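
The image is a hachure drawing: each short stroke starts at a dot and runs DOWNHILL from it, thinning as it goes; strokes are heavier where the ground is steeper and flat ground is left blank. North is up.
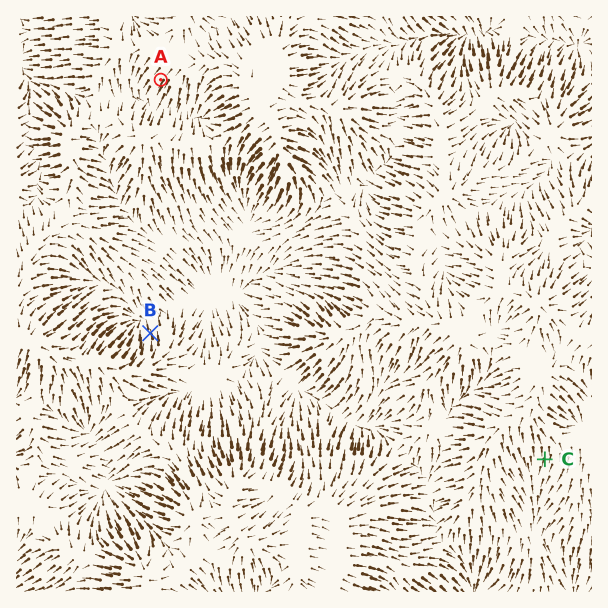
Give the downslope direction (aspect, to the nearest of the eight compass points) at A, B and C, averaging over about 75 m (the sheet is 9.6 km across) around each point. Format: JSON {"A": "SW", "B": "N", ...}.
{"A": "SW", "B": "N", "C": "S"}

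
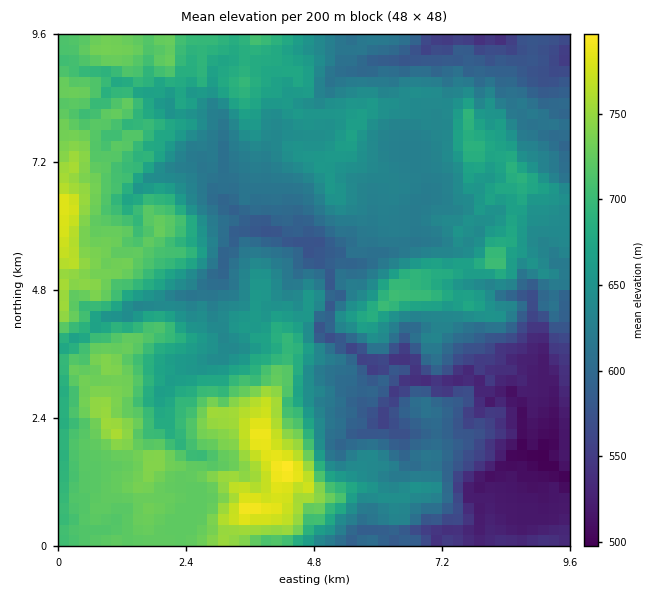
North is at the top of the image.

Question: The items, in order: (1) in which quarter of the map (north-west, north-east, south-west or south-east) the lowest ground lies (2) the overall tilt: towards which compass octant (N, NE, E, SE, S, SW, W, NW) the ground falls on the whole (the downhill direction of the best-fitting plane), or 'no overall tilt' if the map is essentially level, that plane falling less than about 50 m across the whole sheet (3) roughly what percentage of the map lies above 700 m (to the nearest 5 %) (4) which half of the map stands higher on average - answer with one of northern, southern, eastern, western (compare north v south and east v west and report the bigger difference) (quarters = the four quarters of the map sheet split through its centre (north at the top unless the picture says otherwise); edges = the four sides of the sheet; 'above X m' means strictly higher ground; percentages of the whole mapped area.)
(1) Look to the south-east quarter for the lowest ground.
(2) The general tilt is down to the east (the land rises towards the west).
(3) Ground above 700 m makes up about 25 % of the sheet.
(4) The western half stands higher on average than the eastern half.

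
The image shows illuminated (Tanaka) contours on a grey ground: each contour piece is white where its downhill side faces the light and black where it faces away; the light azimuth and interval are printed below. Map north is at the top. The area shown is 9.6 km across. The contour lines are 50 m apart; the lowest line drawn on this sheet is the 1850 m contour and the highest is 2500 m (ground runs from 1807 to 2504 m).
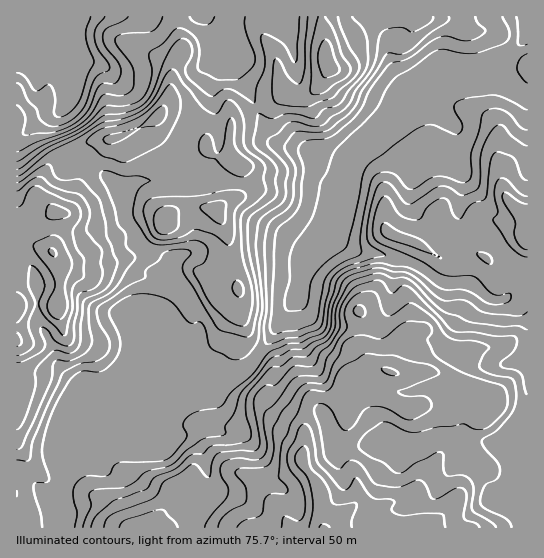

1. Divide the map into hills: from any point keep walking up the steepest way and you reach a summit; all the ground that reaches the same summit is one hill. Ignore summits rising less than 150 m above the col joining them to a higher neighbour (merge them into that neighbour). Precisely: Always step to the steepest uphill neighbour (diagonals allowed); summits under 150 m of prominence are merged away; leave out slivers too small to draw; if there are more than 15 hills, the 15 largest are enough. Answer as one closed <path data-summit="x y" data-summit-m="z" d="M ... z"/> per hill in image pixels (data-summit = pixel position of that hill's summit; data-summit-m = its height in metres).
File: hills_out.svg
<path data-summit="323 527" data-summit-m="2504" d="M527 33l-3 6-39 40-14 5-17-3-16 8-28 26-16 10-12 4-15 13-14 27-4 38-10 19-4 12-30 28-10 33-40 62-13 11-16 4-77 32-20 9-8 8-19 7-5 5-1 5-24 23-5 9-7 21 3 33 465-1z"/><path data-summit="53 253" data-summit-m="2404" d="M203 16l-147 1 15 44 0 32-4 10-6 8-20 8-16 14-9 4 1 391 46-1-3-32 7-21 5-9 24-23 1-5 5-5 19-7 8-8 10-5 107-43 22-27 27-43 10-33 30-28 4-12 10-19 6-41-28 1-20-16-25-6-8-4-43-82-16-14-4-19z"/><path data-summit="327 62" data-summit-m="2279" d="M403 16l-199 1 7 9 4 19 16 14 42 82 9 4 25 6 20 16 14 0 13-2 13-23 7-7 27-14 30-24-24-12-8-8-8-16-3-16 3-6 12-9z"/>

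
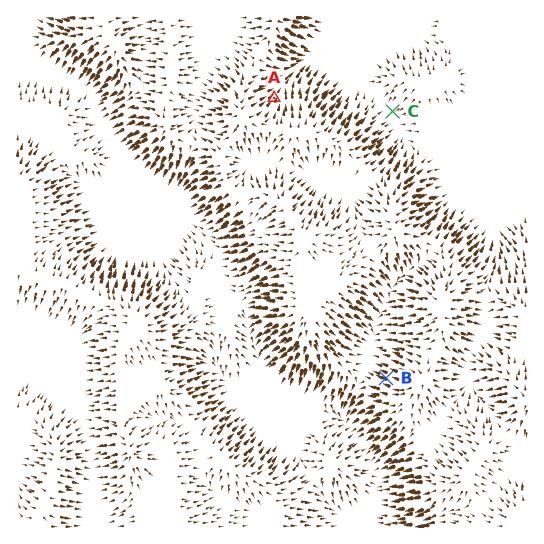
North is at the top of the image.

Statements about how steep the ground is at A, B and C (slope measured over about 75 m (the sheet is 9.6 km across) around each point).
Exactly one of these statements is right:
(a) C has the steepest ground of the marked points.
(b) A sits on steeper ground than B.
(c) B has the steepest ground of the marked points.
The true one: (c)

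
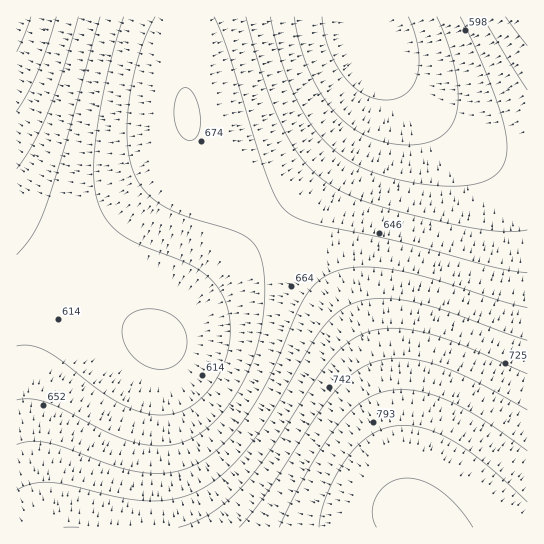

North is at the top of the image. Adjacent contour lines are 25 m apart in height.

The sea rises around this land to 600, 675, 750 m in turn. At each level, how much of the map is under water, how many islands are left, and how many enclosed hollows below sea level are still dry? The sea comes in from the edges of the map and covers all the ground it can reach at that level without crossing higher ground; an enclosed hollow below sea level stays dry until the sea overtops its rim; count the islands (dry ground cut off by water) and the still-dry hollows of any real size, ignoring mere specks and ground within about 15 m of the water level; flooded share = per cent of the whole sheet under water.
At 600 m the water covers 16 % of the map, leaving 0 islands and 0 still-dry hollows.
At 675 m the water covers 69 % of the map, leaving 0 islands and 0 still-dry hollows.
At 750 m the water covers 86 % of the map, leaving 0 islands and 0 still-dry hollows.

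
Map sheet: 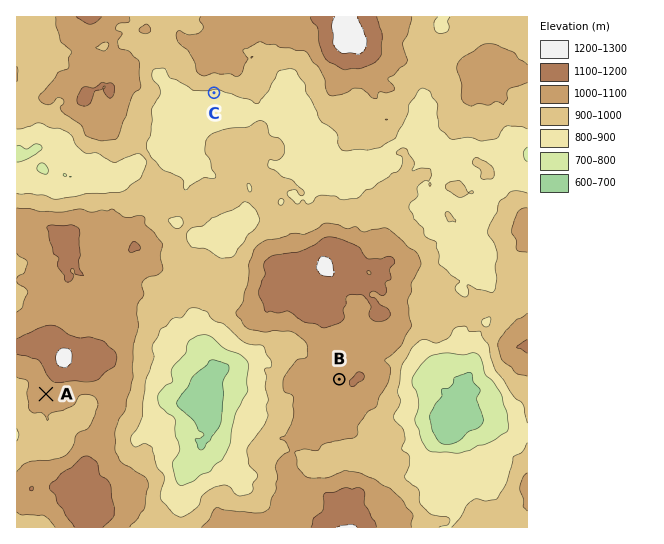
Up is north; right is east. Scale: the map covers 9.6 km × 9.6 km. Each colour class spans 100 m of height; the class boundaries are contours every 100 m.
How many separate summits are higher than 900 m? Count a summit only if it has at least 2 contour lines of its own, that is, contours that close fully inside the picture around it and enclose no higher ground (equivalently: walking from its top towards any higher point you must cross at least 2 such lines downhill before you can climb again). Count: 1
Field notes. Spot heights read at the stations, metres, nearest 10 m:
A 1050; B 1070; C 880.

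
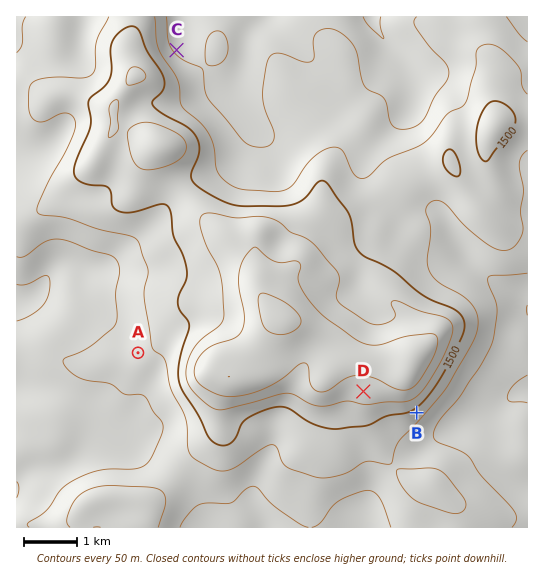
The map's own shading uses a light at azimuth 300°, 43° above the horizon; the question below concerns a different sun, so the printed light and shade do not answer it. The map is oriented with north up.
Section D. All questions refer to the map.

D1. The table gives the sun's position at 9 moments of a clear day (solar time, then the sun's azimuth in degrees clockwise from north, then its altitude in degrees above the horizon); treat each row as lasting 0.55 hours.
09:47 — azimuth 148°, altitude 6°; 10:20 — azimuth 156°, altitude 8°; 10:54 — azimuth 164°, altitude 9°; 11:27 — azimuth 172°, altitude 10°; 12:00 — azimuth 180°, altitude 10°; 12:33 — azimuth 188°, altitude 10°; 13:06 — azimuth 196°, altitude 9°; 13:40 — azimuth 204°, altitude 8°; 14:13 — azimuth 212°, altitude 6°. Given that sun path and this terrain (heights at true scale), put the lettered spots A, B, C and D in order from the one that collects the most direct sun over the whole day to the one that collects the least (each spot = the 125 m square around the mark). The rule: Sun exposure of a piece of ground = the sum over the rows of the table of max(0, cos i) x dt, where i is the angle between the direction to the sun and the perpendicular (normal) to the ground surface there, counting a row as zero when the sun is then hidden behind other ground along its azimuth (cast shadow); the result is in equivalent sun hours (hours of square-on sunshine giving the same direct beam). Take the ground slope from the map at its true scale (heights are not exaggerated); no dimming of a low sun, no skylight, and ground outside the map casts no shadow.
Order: B > D > A > C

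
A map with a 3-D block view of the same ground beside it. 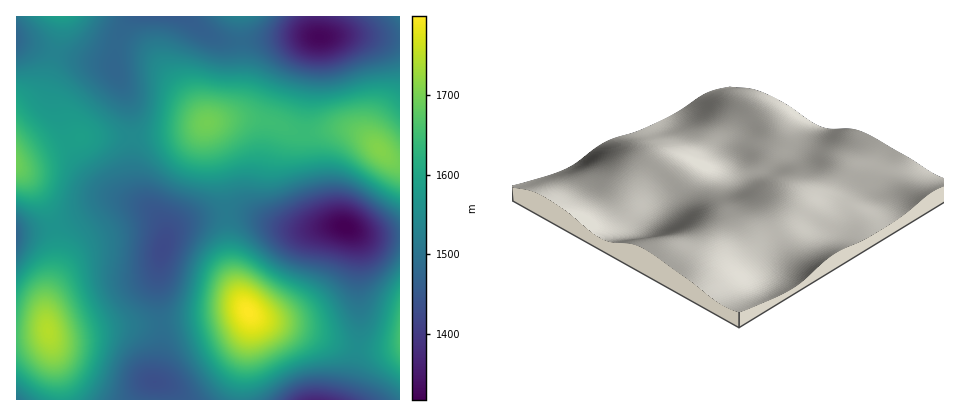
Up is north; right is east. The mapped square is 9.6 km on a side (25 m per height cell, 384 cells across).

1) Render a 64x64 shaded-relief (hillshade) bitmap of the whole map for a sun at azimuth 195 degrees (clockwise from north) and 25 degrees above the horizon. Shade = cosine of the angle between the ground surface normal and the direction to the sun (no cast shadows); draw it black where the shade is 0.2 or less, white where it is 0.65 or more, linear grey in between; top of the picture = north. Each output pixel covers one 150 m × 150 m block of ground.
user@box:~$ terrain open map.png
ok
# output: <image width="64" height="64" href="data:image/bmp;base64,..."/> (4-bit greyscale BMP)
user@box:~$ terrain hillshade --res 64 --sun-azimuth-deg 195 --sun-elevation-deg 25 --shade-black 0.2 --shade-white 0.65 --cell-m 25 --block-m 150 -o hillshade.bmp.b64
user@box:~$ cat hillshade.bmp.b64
<image width="64" height="64" href="data:image/bmp;base64,Qk12CAAAAAAAAHYAAAAoAAAAQAAAAEAAAAABAAQAAAAAAAAIAAATCwAAEwsAABAAAAAAAAAAAAAAABEREQAiIiIAMzMzAERERABVVVUAZmZmAHd3dwCIiIgAmZmZAKqqqgC7u7sAzMzMAN3d3QDu7u4A////AMzMzMu6qZiId3ZlVWZniJqru7u7u7u7vMzM3czMy7u8zMzMy7qZmIh3dmZmZ3iJqru8zMu7u7vMzN3d3MzMvMzMzMzLqpmYiHd3d3d3iJmru8zMzMy8zM3d3d3MzMzMzMzMzLuqmYiId3d4iIiZqru8zMzMzMzM3d3d3MzLvMzMzMzLuqmYiIiIiIiZmZqqu8zMzMzMzMzd3d3My7u7vMzMu7uqmYiIiIiImZmaqqu7zMzMzMzMzM3dzMu7qqq7u7u7qqmYiIiIiImZmZqqq7vMzMzMu7zMzMzLu6qZmqq7qqqqmYh3d3iImZmZmZqru7zMzLu7u7u7u7qqmZiZmaqqqqmYd3d3d4iZmZmZmqq7u7u7u7u7u7qqqZiIiIiJmZmZmYd2ZmZ3iImZmJmZqqu7u7u7u7qqqZmYiHd3d4iJmZmId2ZmZmd4iIiIiZmqq7u7u6qqqpmZiId3ZmZ3eIiIiId2ZVVWZnd4iIiImaqqq7uqqqmZiIh3d2ZmZmd3iIiId2VVVVVWZnd3d4iJmqqqqqqpmIh3d2ZmZVVmZ3d4iHd2VVVVVVVmZmZ3eIiZmqqqqZiHdmZmZmVVVWZnd3h3d2ZVRERVVVZmZmZ3eImZmZmYh2ZVVVVVVVVVZmd3d3d2ZVRERFVVVVVWZmd3iImZmId2VEQzRERERFVWZ3d3dmZVREREVVVVVVVWZnd4iIiIdlRDMiIzM0RERVZmd3dmZVVERFVVVWZmZVZmZ3eIh3dlQyIREiIjMzRFVWZmZmVVVERFVVVmZmZmZmZ3d3d3ZlQyERERESIjNERVVVZmVVVERFVVVmZnZmZmZ3d3d3ZlQyEAAAAREiIzREVVVVVVVEREVVZmZ3d3ZmZnd3d3ZlQyEAAAAAERIjM0RERVVVVEREVVVmZ3d3d2Znd3d3ZlQyEQAAAAABEiIzNERERVVVVEVVVmZ3d3d3d3d3d3ZlQzIQAAAAABESIjMzRERVVVVVVVVWZnd3d3d3d3d3ZlVDIRAAAAEREiIiIzNERVVWZlVVVVZmd3d3d3d3d3dmVEMhEQAREiIiIiIzM0RVZmdmZmZWZmZ3d3d3d3d3d2ZUQzIhESIjMzMzMzM0VWZ3eHd3ZmZmZmd3d3d3iIh3dmVEMyIjM0RFVEREREVmd4iJiId3ZmZmZnd3d3eIiId3ZlVERERFVmZmVVVVZniJmZqZiId3ZmZmZmZ3d4iIiId2ZlVVVWZ3d3d2Zmd4maqqq7qZh3d2ZmZmZmd3iImYiId3ZmZneIiIiIiIiJqrvMy8u6mId3ZmZmZmZ3eImZmZiId3d3iJmZmZmZmqu8zd3d3LqZh3dmZmZmZ3eImZqpmZiIeIiZqqqqqqq7vN3e7u3dy6mId3ZmZnd3eImaqqqqmYiImaqru7u7u8zd7u//7ty6mYh3d3d3d4iJmqq7u6qpmZmaq7u7u8zMzd7v///u3LqYiHd3d3iIiZmqu7u7u6qpmaq7u7vMzM3d7v///+7LqYiIiIiIiIiZmqu7vMy7uqqqqru7u8zM3d7v///+3aqYh3eIiIiJmZmaq7vMzMu7qqqqu7u7zMzd3u///u3MmId3d4iJmZmZmZqru8zMy7u6qqqqqru8zM3e7u7u3LqHdmZ3iImZmZmZmqu7vMy7u7qqqqqqq7vMzN3e7tzLqXZmZmeImZmZmZmaqru7u7u6qqqqqqqqu7vMzd3cy6mIZlVWZ3iJmZmZmZmqq7u7u6qqqqqZmqqqq7u8zMu6mHdVVVZneIiZmZmZmZqqqqqqqqqpmZmZmZqqqru7qpmHZlVVVmd4iIiIiIiJmaqqqqqpmZmZmZmZmZmaqqqZh3ZlVVVWZ3eHd3d3iIiJmZmZmZmZmZmZmZiIiJmZmYh2ZVVEVVZnd3d3d3d3eIiZmZmZmYiIiZmYiIeIiIiIh2ZVVERVZnd3dmZmZmZ3iIiIiIiIiIiIiIh3d3d3d3d2ZVVERVVmd3dmZVVVZmd4iIiHd3d3d3d3d3ZmZmZmZmZVVERVVmZ3dmZVVVVWZ3iId3d2ZmZnd3dmZlVVVVVVVVVURVVmZ3d2ZVVVVVZ3eId3ZmVVVWZmZlVVVVRERERERERVVmZ3d2ZlVVVVZneId3ZlVURFVVVVVERERDMzM0RERFVWZnd2ZlVVVVZneIh3ZlVERERERERDMzMzMiIzM0REVVZmd2ZlVVVVZneIiHdmVEMzM0REQzMyIiIiIiIzM0RFVWZmZlVVVVZneIiId2VUQzMzMzMzMiIRERESIiMzM0RVZmZmVVVWZneIiIh2ZUQzMzMzMzIiIRERERIiIiMzREVWZmZmZmZ3eIiIh3ZVRDMzMzMzMiIREQEREiIiIjM0RVZmZmZmd3eIiIh3ZlVDMzMzMzMzIiEREREiIiIjM0RVZmZ3d3d3d4iIh3ZlVEMzM0RERDMyIhERIiIjMzM0RWZnd3d4iIiIiIh3dlVUQzNERVVUREMzIiIzMzM0REVVZ3d4iIiIiIiIh3dmVURERFVmZmVVREQ0RERERFVVVmZ4iIiJmYiIh3d3dmVVRERVZnd3dmZVVVVVZmZmZmZ3d4iZmZmZmIiHd3dmVVVVVWZ4iIiId2ZmZnd4iIiIiIiImZqqqpmZiIh3dmVVVVVWd4mZmZmIh3d4iZmZmZmZmZmqqruqqZmIiHd2ZVVVVmeImqqqqpmYiJmaqru7qqqqqqu7u7qqmYiId3ZVVVVWd4mqq7qqqZmZmqq7u7u7qqqq"/>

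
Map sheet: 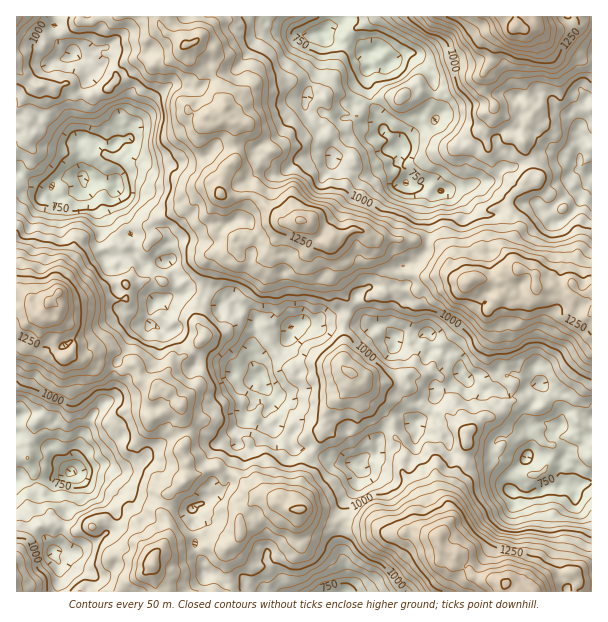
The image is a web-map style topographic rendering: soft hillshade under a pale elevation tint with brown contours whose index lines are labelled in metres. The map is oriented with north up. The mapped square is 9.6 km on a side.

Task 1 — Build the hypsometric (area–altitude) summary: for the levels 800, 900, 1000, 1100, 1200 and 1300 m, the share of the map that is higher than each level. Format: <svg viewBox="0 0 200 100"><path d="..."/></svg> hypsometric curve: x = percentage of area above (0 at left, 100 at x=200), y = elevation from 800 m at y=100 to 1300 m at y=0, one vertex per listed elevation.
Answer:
<svg viewBox="0 0 200 100"><path d="M182 100l-33-20-49-20-41-20-32-20-18-20"/></svg>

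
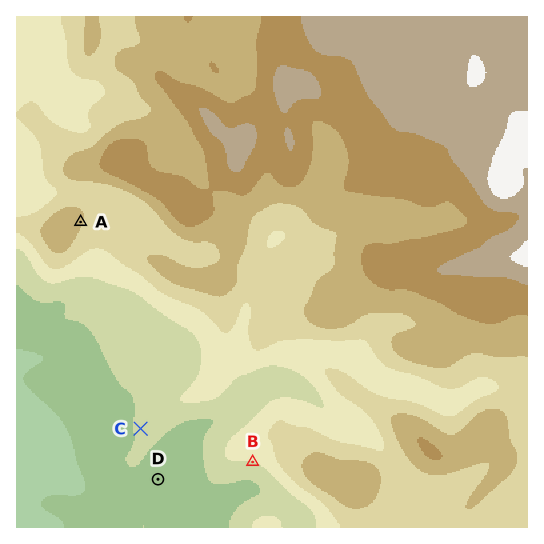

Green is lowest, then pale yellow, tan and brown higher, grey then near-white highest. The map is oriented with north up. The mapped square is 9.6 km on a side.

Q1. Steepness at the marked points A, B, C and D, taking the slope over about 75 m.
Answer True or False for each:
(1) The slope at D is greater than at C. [False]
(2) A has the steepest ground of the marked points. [False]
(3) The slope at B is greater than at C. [True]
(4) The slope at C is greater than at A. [False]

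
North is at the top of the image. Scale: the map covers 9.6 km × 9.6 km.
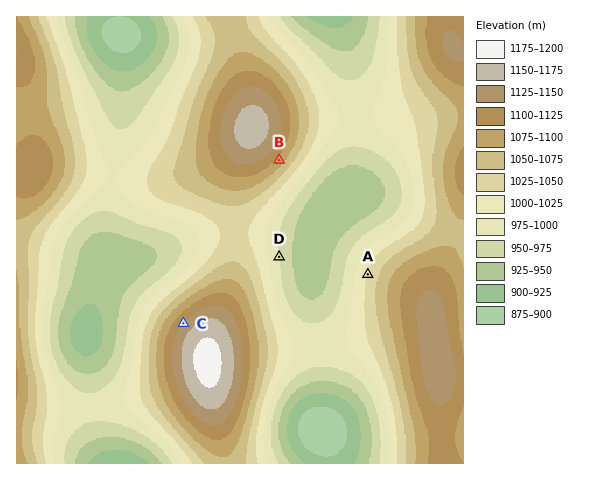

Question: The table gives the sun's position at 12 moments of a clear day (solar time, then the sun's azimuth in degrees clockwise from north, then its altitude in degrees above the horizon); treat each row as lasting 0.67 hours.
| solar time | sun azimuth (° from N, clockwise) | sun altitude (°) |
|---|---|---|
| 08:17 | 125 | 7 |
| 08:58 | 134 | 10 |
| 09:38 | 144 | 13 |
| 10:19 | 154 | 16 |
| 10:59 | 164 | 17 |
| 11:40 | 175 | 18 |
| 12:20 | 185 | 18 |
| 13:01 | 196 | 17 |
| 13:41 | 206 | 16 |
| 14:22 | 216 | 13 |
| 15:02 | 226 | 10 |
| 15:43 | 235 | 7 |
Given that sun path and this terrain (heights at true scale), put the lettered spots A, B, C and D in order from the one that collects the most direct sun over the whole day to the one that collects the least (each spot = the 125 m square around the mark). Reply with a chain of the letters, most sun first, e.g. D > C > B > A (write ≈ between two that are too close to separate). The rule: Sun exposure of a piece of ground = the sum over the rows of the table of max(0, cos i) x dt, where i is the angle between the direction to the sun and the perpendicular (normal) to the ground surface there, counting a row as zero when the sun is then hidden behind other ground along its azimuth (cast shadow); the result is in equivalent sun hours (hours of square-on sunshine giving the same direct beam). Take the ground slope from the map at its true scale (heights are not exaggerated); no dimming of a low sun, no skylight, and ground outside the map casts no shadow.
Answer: B > D ≈ A > C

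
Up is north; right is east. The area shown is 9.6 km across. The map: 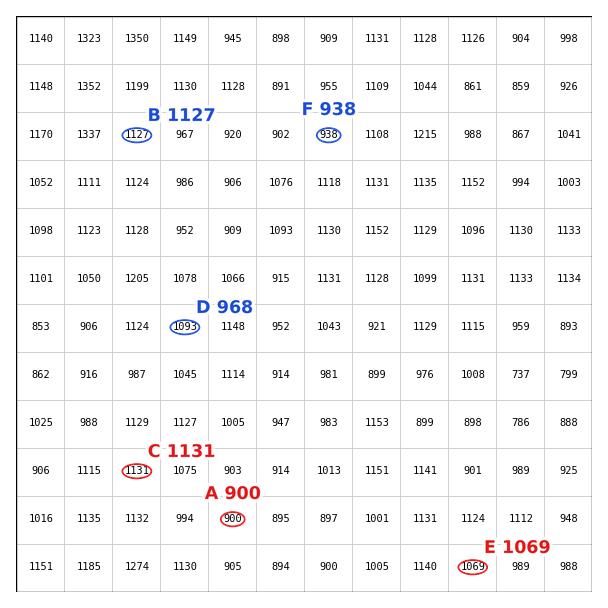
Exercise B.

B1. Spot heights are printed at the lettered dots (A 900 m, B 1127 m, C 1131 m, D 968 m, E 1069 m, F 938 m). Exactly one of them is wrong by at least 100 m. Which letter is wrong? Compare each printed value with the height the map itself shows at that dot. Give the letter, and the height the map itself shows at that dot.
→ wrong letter D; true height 1093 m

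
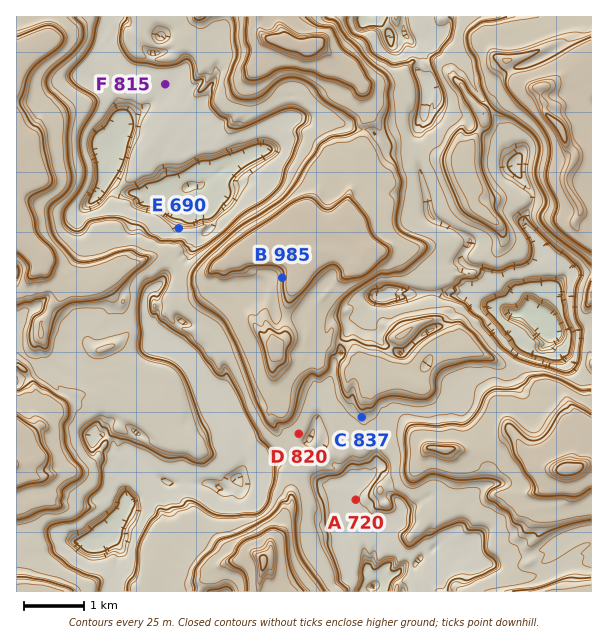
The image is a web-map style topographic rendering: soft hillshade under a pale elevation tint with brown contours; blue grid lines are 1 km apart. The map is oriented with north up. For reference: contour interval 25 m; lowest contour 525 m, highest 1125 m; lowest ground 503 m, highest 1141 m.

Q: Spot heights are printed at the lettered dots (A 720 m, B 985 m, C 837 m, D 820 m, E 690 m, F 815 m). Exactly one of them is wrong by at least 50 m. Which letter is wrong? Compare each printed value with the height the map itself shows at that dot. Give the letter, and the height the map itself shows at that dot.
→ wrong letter F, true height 715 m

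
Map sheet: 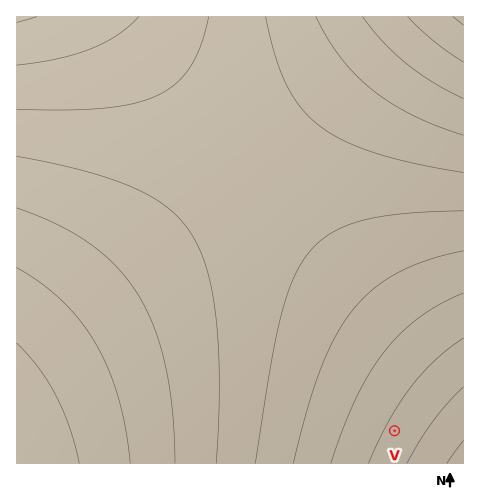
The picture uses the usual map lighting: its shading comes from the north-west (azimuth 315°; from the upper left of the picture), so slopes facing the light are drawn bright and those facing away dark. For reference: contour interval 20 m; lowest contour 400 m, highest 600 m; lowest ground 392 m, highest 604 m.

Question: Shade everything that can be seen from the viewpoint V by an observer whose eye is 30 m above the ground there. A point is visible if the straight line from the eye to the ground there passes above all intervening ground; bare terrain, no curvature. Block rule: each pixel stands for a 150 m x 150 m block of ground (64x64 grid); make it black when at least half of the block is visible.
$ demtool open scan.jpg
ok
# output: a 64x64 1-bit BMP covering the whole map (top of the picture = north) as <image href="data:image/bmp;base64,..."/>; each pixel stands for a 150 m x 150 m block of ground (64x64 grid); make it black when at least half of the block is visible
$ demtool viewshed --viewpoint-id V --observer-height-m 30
<image width="64" height="64" href="data:image/bmp;base64,Qk0+AgAAAAAAAD4AAAAoAAAAQAAAAEAAAAABAAEAAAAAAAACAAATCwAAEwsAAAIAAAAAAAAA////AAAAAAAAf////////wB/////////AD////////8AP////////wAf////////AB////////8AD////////wAH////////AAP///////8AA////////wAB////////AAD///////8AAD///////wAAH///////AAAP//////8AAAP//////wAAAP//////AAAAf/////8AAAAf/////wAAAAf/////AAAAAf////8AAAAA/////wAAAAA/////AAAAAB////8AAAAAD////wAAAAAH////AAAAAAP///8AAAAAAf///wAAAAAB////AAAAAAD///8AAAAAAH///wAAAAAAf///AAAAAAA///8AAAAAAD///wAAAAAAP///AAAAAAAf//8AAAAAAB///wAAAAAAH///AAAAAAAf//8AAAAAAA///wAAAAAAD///AAAAAAAP//8AAAAAAA///wAAAAAAD///AAAAAAAH//8AAAAAAAf//wAAAAAAB///AAAAAAAH//8AAAAAAAf//wAAAAAAB///AAAAAAAH//8AAAAAAAf//wAAAAAAA///AAAAAAAD//8AAAAAAAP//wAAAAAAA///AAAAAAAD//8AAAAAAAP//wAAAAAAA///AAAAAAAD//8AAAAAAAP//wAAAAAAA///AAAAAAAD//8AAAAAAAH//w=="/>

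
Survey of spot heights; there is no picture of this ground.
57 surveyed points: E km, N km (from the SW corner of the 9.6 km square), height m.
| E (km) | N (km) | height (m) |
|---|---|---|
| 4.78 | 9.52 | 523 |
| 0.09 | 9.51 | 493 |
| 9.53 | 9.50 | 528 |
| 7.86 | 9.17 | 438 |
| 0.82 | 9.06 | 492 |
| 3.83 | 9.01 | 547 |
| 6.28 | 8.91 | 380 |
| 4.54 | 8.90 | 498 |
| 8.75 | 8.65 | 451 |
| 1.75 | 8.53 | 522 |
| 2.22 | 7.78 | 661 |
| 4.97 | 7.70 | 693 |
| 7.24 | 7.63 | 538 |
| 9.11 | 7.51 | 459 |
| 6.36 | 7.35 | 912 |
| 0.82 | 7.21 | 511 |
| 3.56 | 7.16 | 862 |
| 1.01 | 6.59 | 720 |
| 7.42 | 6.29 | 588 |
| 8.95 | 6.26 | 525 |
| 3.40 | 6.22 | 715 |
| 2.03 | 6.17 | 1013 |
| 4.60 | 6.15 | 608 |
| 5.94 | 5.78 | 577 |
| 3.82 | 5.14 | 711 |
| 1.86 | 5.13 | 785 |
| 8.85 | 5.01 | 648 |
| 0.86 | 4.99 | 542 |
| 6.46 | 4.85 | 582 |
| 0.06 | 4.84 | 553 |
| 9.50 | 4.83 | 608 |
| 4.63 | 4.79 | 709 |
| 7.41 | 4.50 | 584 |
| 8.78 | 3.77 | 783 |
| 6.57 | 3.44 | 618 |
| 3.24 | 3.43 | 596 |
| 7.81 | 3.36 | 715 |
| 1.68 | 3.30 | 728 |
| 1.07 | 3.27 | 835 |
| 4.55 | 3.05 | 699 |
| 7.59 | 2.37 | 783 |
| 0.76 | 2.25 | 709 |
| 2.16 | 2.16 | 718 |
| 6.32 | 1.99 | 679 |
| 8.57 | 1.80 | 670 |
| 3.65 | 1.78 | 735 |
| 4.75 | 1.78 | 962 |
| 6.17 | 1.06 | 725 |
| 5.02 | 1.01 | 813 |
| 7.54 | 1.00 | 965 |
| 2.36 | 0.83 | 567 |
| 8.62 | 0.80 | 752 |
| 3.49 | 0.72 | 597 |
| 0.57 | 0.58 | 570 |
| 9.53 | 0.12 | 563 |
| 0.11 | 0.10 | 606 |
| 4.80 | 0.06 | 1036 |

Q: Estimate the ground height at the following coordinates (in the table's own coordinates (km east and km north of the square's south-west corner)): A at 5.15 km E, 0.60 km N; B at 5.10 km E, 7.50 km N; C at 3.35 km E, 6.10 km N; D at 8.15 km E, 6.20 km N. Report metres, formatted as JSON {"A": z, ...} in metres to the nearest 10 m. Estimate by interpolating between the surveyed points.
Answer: {"A": 800, "B": 660, "C": 740, "D": 610}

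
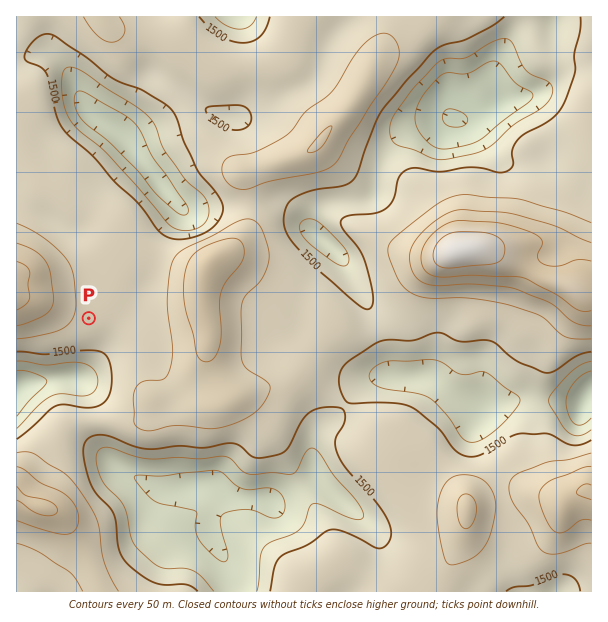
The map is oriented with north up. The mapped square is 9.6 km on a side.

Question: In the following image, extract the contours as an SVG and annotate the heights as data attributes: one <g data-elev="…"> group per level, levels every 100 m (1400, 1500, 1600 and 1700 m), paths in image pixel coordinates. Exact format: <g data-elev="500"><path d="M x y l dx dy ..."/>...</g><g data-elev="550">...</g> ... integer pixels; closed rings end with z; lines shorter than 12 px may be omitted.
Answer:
<g data-elev="1400"><path d="M222 562l-12-9-12-14-3-11 1-16-34-8-7-3-7-6-10-12-3-4 0-3 27 0 54-6 6 3 12 11 8 4 9 2 18-2 10 4 5 7 1 8-3 8-4 3-8 0-15-7-7-2-17 2-9 4-2 4 1 6 7 30-1 5z"/><path d="M591 418l-9 7-7-1-6-8-3-14 2-9 6-10 8-8 9-4"/><path d="M17 371l7 0 9 2 9 4 5 4-2 5-16 15-12 15"/><path d="M182 215l-6-3-18-16-20-25-27-27-29-24-5-7-2-8-1-7 3-6 4-1 6 3 38 21 11 10 5 8 12 25 34 48 1 7z"/><path d="M441 149l-9-3-9-9-7-11-1-9 2-10 5-11 13-15 8-7 6-1 18 1 21-12 7-1 6 4 15 19 16 9 0 5-3 4-25 18-24 20-15 6z"/></g><g data-elev="1500"><path d="M198 591l-6-4-6-2-22 0-11-3-16-10-13-12-5-12-3-26-3-9-18-21-7-15-5-25 1-8 3-4 6-4 11-1 31 12 15 2 29-3 25 2 29-5 7 3 12 11 11 1 16-4 7-4 16-29 9-9 13-5 17 1 3 3 1 8-2 6-8 15 2 13 9 15 26 29 12 16 7 15-1 11-5 7-7 2-35-17-8-2-8 2-19 14-23 9-6 4-5 9-4 24"/><path d="M506 591l7-4 18-2 21-9 11-2 6 1 6 4 3 5 2 7"/><path d="M591 440l-9 4-9 1-7-2-18-9-29 0-12 4-25 16-8 3-7-1-12-6-17-22-25-20-8-3-10-2-47 0-6-8-3-14 1-9 5-8 32-21 12-3 24 0 22-7 8 0 10 6 8 3 22-2 8 1 6 3 21 18 28 11 9-2 23-16 13-3"/><path d="M17 352l28 2 36-4 18 1 6 3 3 5 3 9 1 10-3 17-7 9-6 3-7 1-24-4-9 2-39 33"/><path d="M173 239l-8-3-6-5-22-29-22-20-22-26-23-19-8-9-6-14-9-40-6-7-14-5-2-3 0-5 3-6 10-11 9-3 7 2 33 22 24 19 33 14 21 13 9 9 4 9 6 19 12 27 22 27 4 8 1 6-4 12-11 10-19 7z"/><path d="M230 129l-8-3-9-6-7-7 0-5 6-2 24-1 6 1 5 2 4 8-2 9-7 4z"/><path d="M270 17l-4 12-6 7-8 5-9 2-12-2-12-5-9-7-11-12"/><path d="M580 17l0 15-6 22 1 18-11 30-5 9-7 7-27 16-7 6-6 10 1 14-3 5-4 3-6 1-26-6-34 5-23-4-7 1-6 3-5 5-5 21-8 11-11 4-25 2-8 4-1 5 1 4 15 18 5 9 8 24 3 15 0 9-4 6-6-1-45-38-27-29-5-8-2-9 0-9 3-9 6-8 13-6 12-3 23-3 10-4 7-9 8-27 14-33 26-32 23-26 12-9 23-6 21-10 19-13"/></g><g data-elev="1600"><path d="M464 528l4 0 3-3 4-7 2-8-3-10-3-4-4-2-7 3-3 9 2 15z"/><path d="M17 521l30 10 18 3 6-1 4-3 4-11-4-13-9-11-7-4-18-8-17-13-7-3"/><path d="M591 466l-9 2-31 12-9 8-3 9 2 9 5 13 5 9 4 4 5 1 4-1 17-12 10 0"/><path d="M205 362l8-3 7-14 1-13-2-30 3-12 5-9 13-17 4-7-1-12-3-4-4-2-15 1-21 9-10 9-4 12-3 20 2 19 8 24 4 21 3 5z"/><path d="M17 326l11-3 17-8 7-7 2-9-4-27-4-11-11-10-18-8"/><path d="M591 243l-36-17-39-11-15-3-40-2-15 4-20 14-12 15-5 14 2 9 2 7 5 6 7 4 13 3 38-2 37 4 38 15 24 20 7 2 9 1"/><path d="M307 152l7 0 7-5 8-11 3-10-5 2-6 5-12 14z"/></g><g data-elev="1700"><path d="M442 267l11 1 44-5 6-6 1-12-6-8-10-4-26-1-12 1-10 7-6 11 0 10 3 4z"/></g>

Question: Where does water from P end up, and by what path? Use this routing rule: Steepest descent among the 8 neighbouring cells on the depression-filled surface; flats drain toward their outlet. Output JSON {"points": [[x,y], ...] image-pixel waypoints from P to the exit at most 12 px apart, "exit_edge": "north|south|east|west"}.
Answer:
{"points": [[89, 318], [101, 330], [101, 342], [98, 354], [86, 366], [74, 375], [62, 377], [50, 380], [38, 381], [26, 384], [17, 390]], "exit_edge": "west"}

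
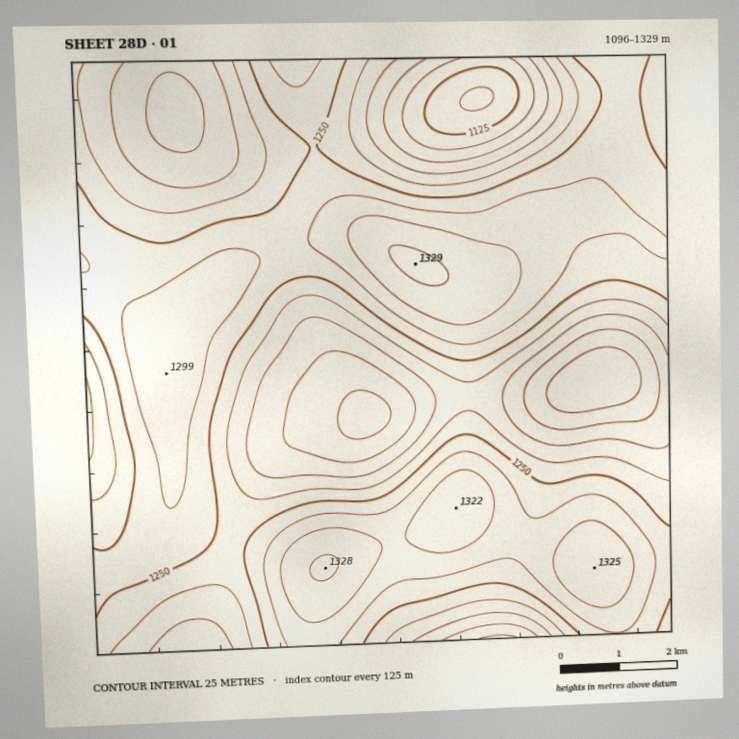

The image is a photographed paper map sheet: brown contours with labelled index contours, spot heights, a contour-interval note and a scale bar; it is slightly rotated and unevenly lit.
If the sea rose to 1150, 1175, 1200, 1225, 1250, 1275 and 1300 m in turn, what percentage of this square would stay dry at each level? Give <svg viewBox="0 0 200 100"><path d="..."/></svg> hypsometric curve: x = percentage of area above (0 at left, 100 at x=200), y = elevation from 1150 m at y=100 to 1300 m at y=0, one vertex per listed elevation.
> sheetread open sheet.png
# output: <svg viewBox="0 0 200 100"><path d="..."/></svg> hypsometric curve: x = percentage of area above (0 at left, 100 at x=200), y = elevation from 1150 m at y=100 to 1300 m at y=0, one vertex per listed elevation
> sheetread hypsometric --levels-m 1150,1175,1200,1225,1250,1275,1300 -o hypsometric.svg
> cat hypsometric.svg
<svg viewBox="0 0 200 100"><path d="M191 100l-14-17-21-16-25-17-33-17-46-16-34-17"/></svg>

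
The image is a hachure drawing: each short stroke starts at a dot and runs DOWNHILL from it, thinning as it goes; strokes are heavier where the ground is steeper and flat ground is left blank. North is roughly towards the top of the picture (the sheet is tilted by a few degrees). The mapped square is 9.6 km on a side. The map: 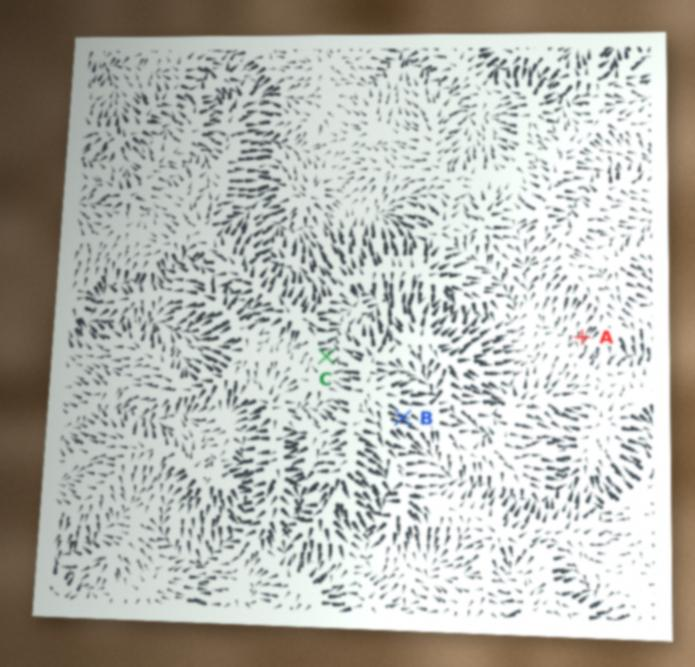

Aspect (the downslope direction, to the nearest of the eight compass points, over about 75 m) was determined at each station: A S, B E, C NE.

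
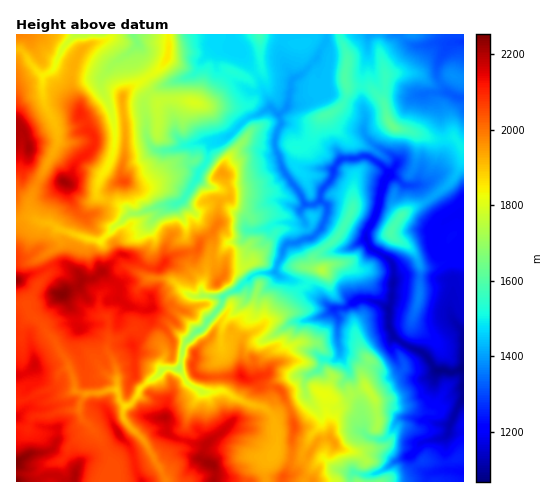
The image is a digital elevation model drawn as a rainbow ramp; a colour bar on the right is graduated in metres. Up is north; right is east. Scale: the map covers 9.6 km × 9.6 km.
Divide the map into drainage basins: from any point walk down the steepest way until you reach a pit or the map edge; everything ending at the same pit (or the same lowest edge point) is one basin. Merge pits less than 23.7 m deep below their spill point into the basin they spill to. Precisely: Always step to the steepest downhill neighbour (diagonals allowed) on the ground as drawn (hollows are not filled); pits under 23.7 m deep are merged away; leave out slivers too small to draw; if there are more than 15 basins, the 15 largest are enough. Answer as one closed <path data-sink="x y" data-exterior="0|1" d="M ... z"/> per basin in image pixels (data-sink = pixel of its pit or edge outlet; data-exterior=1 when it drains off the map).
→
<path data-sink="463 368" data-exterior="1" d="M339 34l-79 0 0 25 2 11-12 8-21-7-16 23-11 10-16-4-24 0-4 3-15-19-5-1-5 2-11 13 4 45-5 30 3 9-9 2-6 8-4 15-16 9-6 0-6-5-9-15-2-14 12-21 14-12 2-12-7-8-8-21-34-33-2-11-13-26-4-4-10 1 1 447 366 0 27-12 13-9 26 1 15-5 0-309-9-10-22 1-40-12-6-10-3-16-12-12-3-3-22-1-2-13 2-18z"/><path data-sink="133 35" data-exterior="1" d="M168 34l-56 0-2 5-5 2-13 2-9 5-9 15-3 15 1 13 8 16 0 8 6 7 1 7 7 8-2 12-14 12-12 21 2 14 9 15 6 5 6 0 13-6 5-7 5-16 6-5 6 0-3-9 5-30-4-45 7-9 23-14 11-10 6-14z"/><path data-sink="235 46" data-exterior="0" d="M259 34l-90 0 0 17-4 10-8 10-17 11 18 21 4-3 24 0 16 4 11-10 16-23 21 7 12-8z"/><path data-sink="463 42" data-exterior="1" d="M463 34l-123 0 7 20-2 18 1 13 23 1 14 14 3-25 12-3 19 2 14 10 6 0 12-8 14 2z"/><path data-sink="456 96" data-exterior="0" d="M409 72l-23 3-2 27 6 22 6 4 10 2 27 9 22-1 8 9 1-68-15-3-12 8-6 0-10-8z"/><path data-sink="76 35" data-exterior="1" d="M111 34l-85 1 17 29 2 11 35 35-1-7-8-17 3-23 9-15 27-9z"/><path data-sink="463 472" data-exterior="1" d="M463 458l-14 4-26-1-13 9-26 11 79 1z"/><path data-sink="179 368" data-exterior="0" d="M173 357l-4 5 0 14 4 10 22-12-2-11z"/>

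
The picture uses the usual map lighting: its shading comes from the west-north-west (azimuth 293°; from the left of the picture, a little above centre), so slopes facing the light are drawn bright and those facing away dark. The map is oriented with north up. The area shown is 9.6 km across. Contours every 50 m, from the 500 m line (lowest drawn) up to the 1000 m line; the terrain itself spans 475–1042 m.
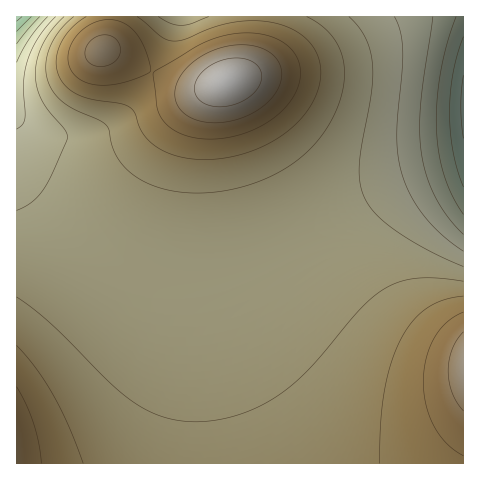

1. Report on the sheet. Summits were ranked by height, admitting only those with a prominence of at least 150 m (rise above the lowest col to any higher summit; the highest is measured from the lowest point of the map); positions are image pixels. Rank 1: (228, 82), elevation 1042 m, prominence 567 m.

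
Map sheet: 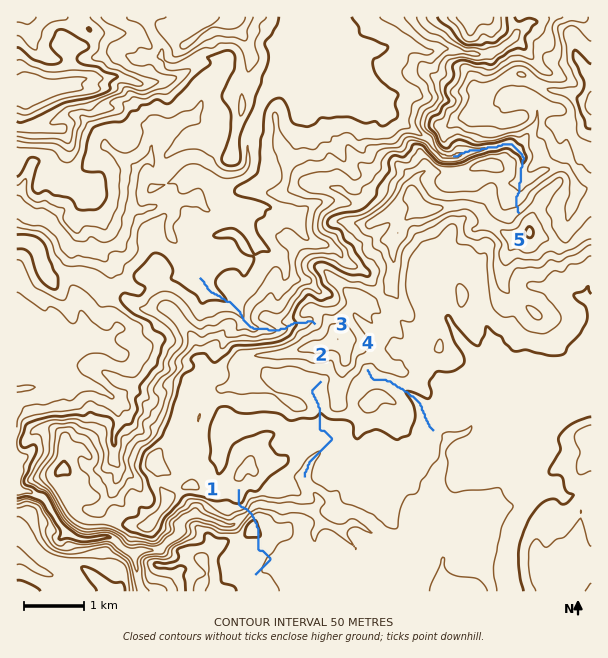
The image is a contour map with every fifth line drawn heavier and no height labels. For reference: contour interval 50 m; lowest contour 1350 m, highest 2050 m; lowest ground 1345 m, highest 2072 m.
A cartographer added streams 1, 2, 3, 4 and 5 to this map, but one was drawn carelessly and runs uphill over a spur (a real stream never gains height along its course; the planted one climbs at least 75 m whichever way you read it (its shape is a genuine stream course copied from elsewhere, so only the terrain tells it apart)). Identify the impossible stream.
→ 1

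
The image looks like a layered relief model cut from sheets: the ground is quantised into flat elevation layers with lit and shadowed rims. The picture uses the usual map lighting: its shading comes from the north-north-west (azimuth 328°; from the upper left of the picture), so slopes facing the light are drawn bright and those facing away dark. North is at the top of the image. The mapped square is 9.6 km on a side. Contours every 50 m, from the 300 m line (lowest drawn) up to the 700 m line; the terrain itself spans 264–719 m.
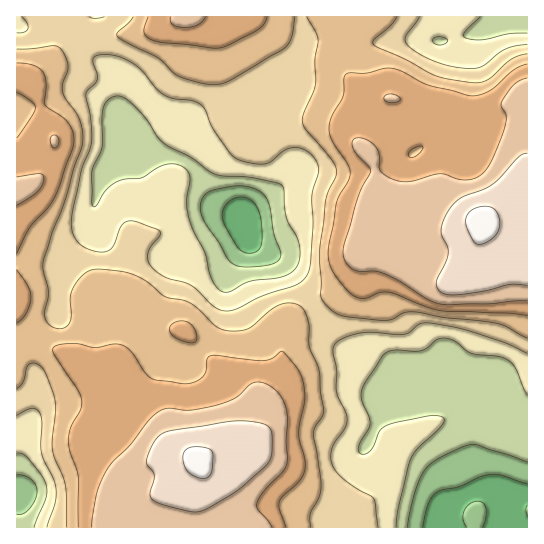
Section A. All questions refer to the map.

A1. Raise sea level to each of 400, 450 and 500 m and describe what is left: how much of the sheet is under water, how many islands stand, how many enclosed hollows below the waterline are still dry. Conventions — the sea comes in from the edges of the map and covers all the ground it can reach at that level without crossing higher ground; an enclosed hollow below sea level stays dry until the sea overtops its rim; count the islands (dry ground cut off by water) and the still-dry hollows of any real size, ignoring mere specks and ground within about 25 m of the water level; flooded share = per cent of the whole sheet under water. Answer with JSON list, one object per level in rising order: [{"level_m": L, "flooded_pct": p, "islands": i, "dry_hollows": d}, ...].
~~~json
[{"level_m": 400, "flooded_pct": 10, "islands": 0, "dry_hollows": 1}, {"level_m": 450, "flooded_pct": 17, "islands": 0, "dry_hollows": 1}, {"level_m": 500, "flooded_pct": 48, "islands": 0, "dry_hollows": 0}]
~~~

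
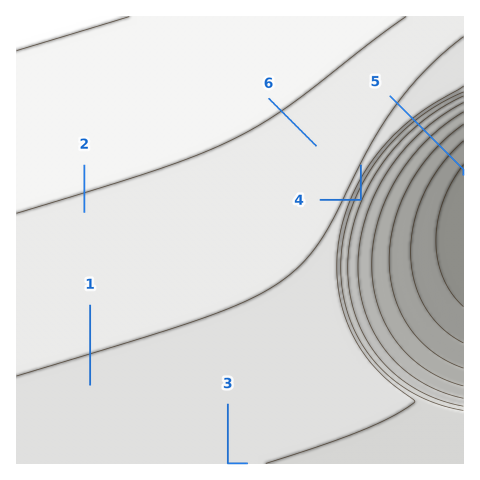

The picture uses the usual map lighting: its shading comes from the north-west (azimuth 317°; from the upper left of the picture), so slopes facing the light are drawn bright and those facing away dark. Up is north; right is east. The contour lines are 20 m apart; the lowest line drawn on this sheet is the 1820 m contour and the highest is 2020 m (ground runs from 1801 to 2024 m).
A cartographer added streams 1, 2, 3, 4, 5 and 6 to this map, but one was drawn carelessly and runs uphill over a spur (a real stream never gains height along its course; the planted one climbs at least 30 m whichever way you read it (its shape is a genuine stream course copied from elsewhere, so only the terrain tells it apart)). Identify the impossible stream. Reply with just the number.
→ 4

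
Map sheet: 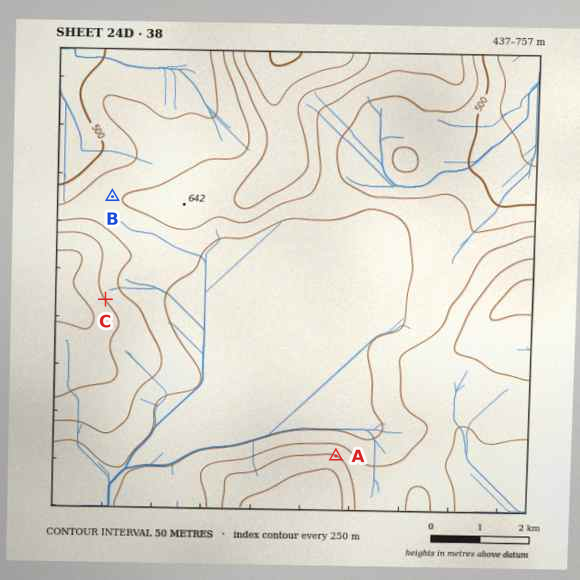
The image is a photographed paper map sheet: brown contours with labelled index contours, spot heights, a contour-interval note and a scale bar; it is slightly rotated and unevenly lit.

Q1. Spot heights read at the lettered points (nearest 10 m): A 650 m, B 590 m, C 650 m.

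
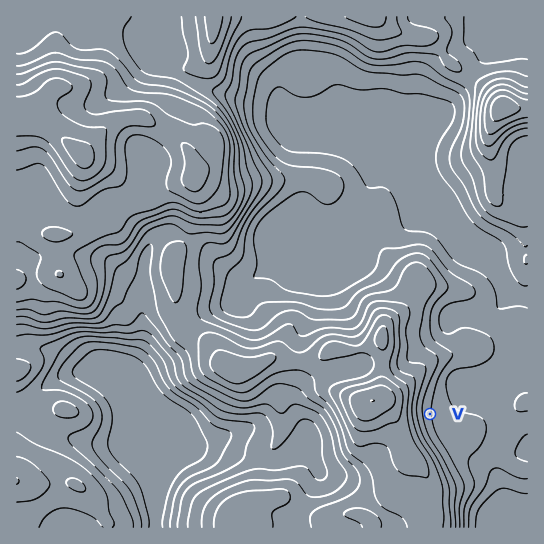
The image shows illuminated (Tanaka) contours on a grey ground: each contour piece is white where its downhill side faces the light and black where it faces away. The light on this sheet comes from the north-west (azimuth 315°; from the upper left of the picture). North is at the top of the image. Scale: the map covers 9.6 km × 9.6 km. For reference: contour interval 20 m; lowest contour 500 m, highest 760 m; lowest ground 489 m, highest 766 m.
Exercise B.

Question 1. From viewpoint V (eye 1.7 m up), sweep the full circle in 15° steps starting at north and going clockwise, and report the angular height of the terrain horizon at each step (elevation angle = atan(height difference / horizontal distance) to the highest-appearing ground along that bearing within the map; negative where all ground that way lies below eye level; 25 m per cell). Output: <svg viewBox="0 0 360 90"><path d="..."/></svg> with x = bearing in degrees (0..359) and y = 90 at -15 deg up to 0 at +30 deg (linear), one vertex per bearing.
<svg viewBox="0 0 360 90"><path d="M0 56l15 2 15 2 15 1 15 1 15 0 15 0 15 0 15 0 15 0 15-1 15-4 15-6 15-3 15-3 15-2 15-2 15-1 15 0 15 0 15 1 15 4 15 4 15 4"/></svg>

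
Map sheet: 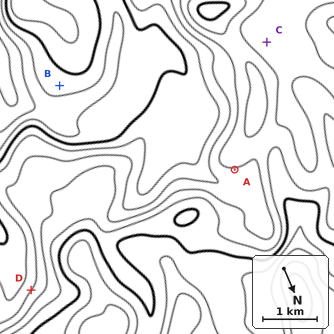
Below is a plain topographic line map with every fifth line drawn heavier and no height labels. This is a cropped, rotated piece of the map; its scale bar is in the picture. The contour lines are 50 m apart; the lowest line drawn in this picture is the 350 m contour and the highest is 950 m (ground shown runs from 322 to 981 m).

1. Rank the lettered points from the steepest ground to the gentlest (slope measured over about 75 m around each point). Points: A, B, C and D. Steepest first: D A B C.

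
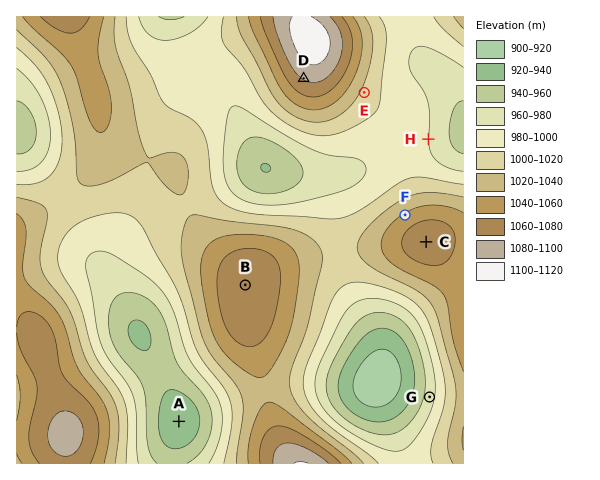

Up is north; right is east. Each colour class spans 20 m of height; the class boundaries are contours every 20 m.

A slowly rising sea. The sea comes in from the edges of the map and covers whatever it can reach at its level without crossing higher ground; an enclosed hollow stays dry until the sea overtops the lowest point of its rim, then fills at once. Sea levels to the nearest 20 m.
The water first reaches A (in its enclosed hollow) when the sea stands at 960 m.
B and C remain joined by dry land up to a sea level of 1020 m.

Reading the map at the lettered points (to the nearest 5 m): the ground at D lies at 1080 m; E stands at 1015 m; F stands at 1045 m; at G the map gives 970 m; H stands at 980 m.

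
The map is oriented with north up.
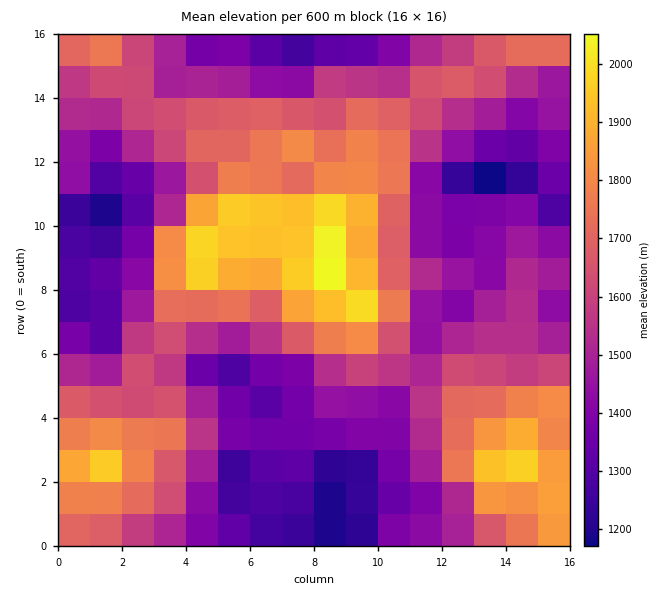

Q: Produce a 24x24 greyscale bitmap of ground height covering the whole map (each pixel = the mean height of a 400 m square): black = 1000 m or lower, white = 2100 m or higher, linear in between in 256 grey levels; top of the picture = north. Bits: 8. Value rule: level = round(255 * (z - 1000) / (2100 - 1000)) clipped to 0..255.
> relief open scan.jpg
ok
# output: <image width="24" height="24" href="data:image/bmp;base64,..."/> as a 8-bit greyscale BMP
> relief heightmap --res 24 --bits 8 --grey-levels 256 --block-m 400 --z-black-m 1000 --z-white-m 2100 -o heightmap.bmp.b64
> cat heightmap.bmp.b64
<image width="24" height="24" href="data:image/bmp;base64,Qk12BgAAAAAAADYEAAAoAAAAGAAAABgAAAABAAgAAAAAAEACAAATCwAAEwsAAAABAAAAAAAAAAAAAAEBAQACAgIAAwMDAAQEBAAFBQUABgYGAAcHBwAICAgACQkJAAoKCgALCwsADAwMAA0NDQAODg4ADw8PABAQEAAREREAEhISABMTEwAUFBQAFRUVABYWFgAXFxcAGBgYABkZGQAaGhoAGxsbABwcHAAdHR0AHh4eAB8fHwAgICAAISEhACIiIgAjIyMAJCQkACUlJQAmJiYAJycnACgoKAApKSkAKioqACsrKwAsLCwALS0tAC4uLgAvLy8AMDAwADExMQAyMjIAMzMzADQ0NAA1NTUANjY2ADc3NwA4ODgAOTk5ADo6OgA7OzsAPDw8AD09PQA+Pj4APz8/AEBAQABBQUEAQkJCAENDQwBEREQARUVFAEZGRgBHR0cASEhIAElJSQBKSkoAS0tLAExMTABNTU0ATk5OAE9PTwBQUFAAUVFRAFJSUgBTU1MAVFRUAFVVVQBWVlYAV1dXAFhYWABZWVkAWlpaAFtbWwBcXFwAXV1dAF5eXgBfX18AYGBgAGFhYQBiYmIAY2NjAGRkZABlZWUAZmZmAGdnZwBoaGgAaWlpAGpqagBra2sAbGxsAG1tbQBubm4Ab29vAHBwcABxcXEAcnJyAHNzcwB0dHQAdXV1AHZ2dgB3d3cAeHh4AHl5eQB6enoAe3t7AHx8fAB9fX0Afn5+AH9/fwCAgIAAgYGBAIKCggCDg4MAhISEAIWFhQCGhoYAh4eHAIiIiACJiYkAioqKAIuLiwCMjIwAjY2NAI6OjgCPj48AkJCQAJGRkQCSkpIAk5OTAJSUlACVlZUAlpaWAJeXlwCYmJgAmZmZAJqamgCbm5sAnJycAJ2dnQCenp4An5+fAKCgoAChoaEAoqKiAKOjowCkpKQApaWlAKampgCnp6cAqKioAKmpqQCqqqoAq6urAKysrACtra0Arq6uAK+vrwCwsLAAsbGxALKysgCzs7MAtLS0ALW1tQC2trYAt7e3ALi4uAC5ubkAurq6ALu7uwC8vLwAvb29AL6+vgC/v78AwMDAAMHBwQDCwsIAw8PDAMTExADFxcUAxsbGAMfHxwDIyMgAycnJAMrKygDLy8sAzMzMAM3NzQDOzs4Az8/PANDQ0ADR0dEA0tLSANPT0wDU1NQA1dXVANbW1gDX19cA2NjYANnZ2QDa2toA29vbANzc3ADd3d0A3t7eAN/f3wDg4OAA4eHhAOLi4gDj4+MA5OTkAOXl5QDm5uYA5+fnAOjo6ADp6ekA6urqAOvr6wDs7OwA7e3tAO7u7gDv7+8A8PDwAPHx8QDy8vIA8/PzAPT09AD19fUA9vb2APf39wD4+PgA+fn5APr6+gD7+/sA/Pz8AP39/QD+/v4A////AJ+hm4iCa1lVSThAMi4tNlZkZHF9o7OryKapno6NhWpUQ0FHPSsvN1VhXWiAs6q0vr2/vLGnjG1LNj9HPiwyOkhZXXCs1cfXy9DQ3ryZlHtINkNMRjMrN09hc6HJ3eXYyb7G5cmspItVQUtTU0JCSltpgqfL1t/DsbelsaixrodvXVlRVlxnYFdpgJq5vs/Dt6qYmJKQoH9wWExPXG1kXVllj6OurLjNvIqDh5eNhmREOj5KVGJxenZrgJimlJSho3tibI2VflVGSl1cYIOPko1xfI+Lh4KKiGRNTH2fh3lqZ3eGkqOtrJxyaXp/foJ7ekZMRWafnI+Ri4imwcfi3bJ0XmRwen5rX0FESFiXsqnAr6C31Nfq38GNZVxhd4B0YUNMTFCTyN7ax8nI5vP0zKyKfHJlY3l+cUVNRVCZzuPk0N3M5u/jxKZ/a19RX29qYz0/NUKFx+Dj19/K4fXow6l7Wl1fZWtwXjQxIj1Zi9DZ5+DN4/DsxKmAXWJibHNjQVBMOUtbb6LBzNDCv77VzLCRTUA1MzMyQm9XQkdkcYyhsa6cpbizrrKXVT0wKDlMWm9UVW17k6Ohn6u2wKWrrbWSdGRTSkdSXm9fdomJmaSpqq6sqaC0xbeXhHNsYFdeXX9+e4+QkpeVmaGWmJiQoJyZkYJ+c2RibnyUh5OGc3l1d3FpeZCJhYCWnJ+ZiXVtaIaenI58amxlZlE2PFt5ZFx4j5SWopSOeau0s5GHbVBKXUxFSEdLP1hreIGJnqq3tA=="/>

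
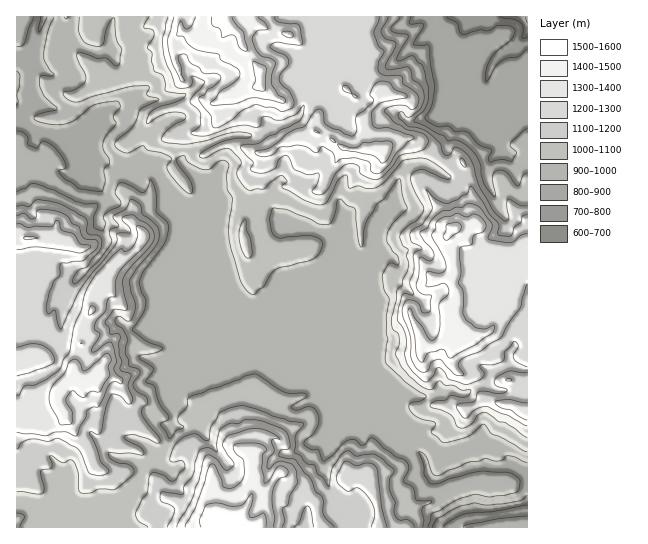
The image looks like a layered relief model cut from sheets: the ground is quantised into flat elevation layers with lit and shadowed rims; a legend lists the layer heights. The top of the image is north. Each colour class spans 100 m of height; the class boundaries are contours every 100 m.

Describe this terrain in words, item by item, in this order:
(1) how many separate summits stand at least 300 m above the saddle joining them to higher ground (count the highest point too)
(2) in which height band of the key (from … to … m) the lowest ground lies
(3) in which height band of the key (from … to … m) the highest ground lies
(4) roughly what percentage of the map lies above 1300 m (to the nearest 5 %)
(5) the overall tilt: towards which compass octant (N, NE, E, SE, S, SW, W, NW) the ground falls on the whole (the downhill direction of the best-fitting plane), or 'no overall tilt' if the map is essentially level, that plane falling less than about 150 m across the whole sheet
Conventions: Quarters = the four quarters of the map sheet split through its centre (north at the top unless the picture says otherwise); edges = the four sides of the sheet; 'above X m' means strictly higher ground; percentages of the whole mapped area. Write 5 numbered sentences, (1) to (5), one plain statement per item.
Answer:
(1) Counting only tops that stand 300 m proud, the map has 4 summits.
(2) The lowest ground lies in the 600–700 m band.
(3) The highest ground lies in the 1500–1600 m band.
(4) About 20 % of the map lies above 1300 m.
(5) No overall tilt - high and low ground are spread across the sheet.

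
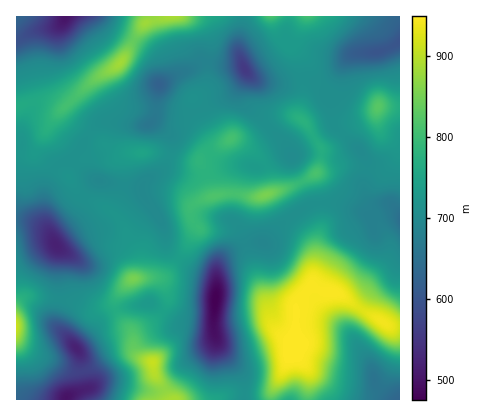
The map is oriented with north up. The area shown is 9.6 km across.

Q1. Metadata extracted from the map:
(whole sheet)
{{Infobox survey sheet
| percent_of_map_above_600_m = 93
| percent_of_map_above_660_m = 85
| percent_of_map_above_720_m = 48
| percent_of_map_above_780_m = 21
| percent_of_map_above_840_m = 11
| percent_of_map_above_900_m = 6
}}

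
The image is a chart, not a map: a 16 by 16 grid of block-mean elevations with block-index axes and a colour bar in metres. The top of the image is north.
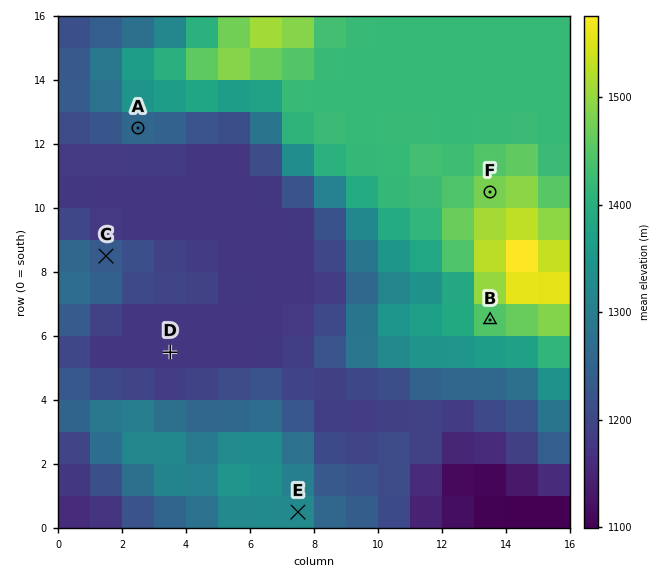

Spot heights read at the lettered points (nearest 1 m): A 1258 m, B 1451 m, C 1239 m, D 1175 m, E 1330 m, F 1478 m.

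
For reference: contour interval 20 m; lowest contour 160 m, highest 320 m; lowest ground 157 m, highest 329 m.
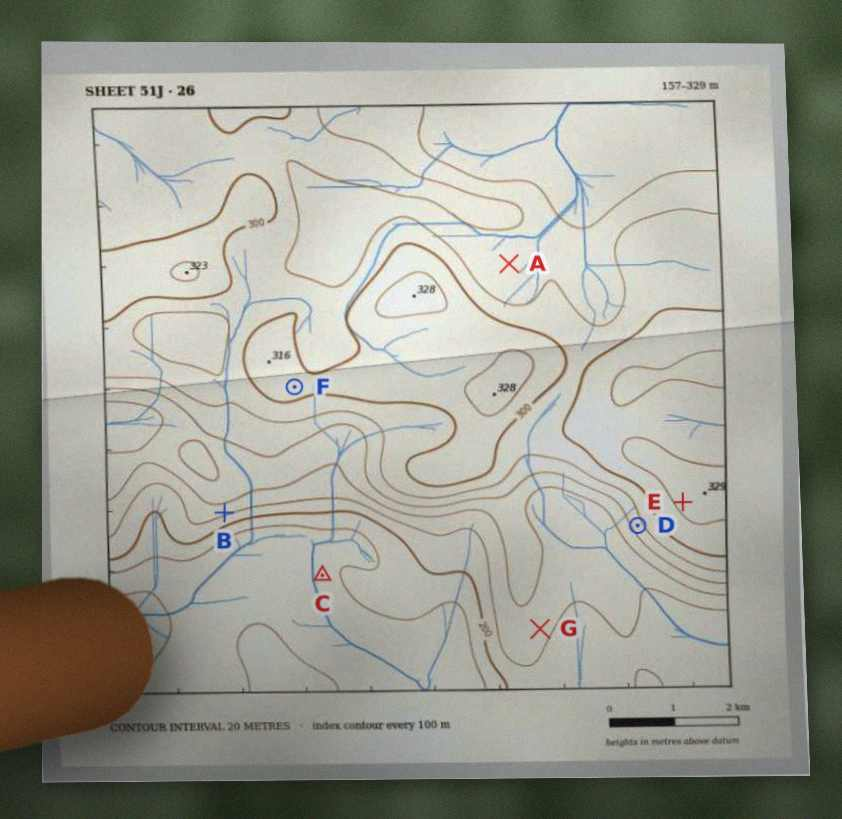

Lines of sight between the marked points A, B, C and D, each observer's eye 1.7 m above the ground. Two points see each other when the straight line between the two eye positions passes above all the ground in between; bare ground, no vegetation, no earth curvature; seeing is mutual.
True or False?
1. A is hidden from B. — True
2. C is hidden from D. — True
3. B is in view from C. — True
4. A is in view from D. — False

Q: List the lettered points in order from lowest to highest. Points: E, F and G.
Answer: G F E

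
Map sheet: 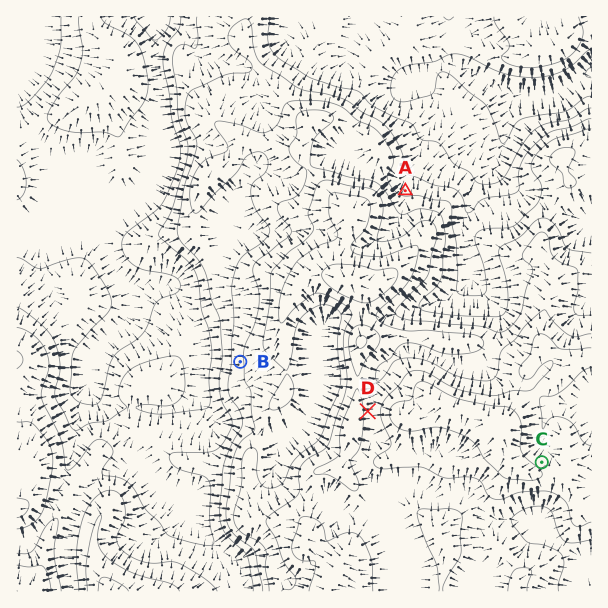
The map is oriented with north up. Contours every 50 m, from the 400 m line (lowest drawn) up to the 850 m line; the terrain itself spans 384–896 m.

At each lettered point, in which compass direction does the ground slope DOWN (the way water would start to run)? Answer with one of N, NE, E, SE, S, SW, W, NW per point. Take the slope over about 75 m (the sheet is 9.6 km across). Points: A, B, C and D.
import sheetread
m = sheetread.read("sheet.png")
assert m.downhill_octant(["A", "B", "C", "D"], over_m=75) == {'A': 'N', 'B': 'W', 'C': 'NE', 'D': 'E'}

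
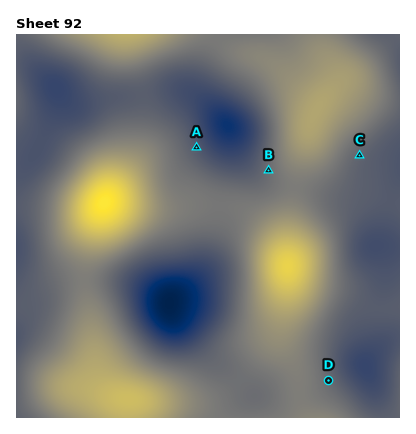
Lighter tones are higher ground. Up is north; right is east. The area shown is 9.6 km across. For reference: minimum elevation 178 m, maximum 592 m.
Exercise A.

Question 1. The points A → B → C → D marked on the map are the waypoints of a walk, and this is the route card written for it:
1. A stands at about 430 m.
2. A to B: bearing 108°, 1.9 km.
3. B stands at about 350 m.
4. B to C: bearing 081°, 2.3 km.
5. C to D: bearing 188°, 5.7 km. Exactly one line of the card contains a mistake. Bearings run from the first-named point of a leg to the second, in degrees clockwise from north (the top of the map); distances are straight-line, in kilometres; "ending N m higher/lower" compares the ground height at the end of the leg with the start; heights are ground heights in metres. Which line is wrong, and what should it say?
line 1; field height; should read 310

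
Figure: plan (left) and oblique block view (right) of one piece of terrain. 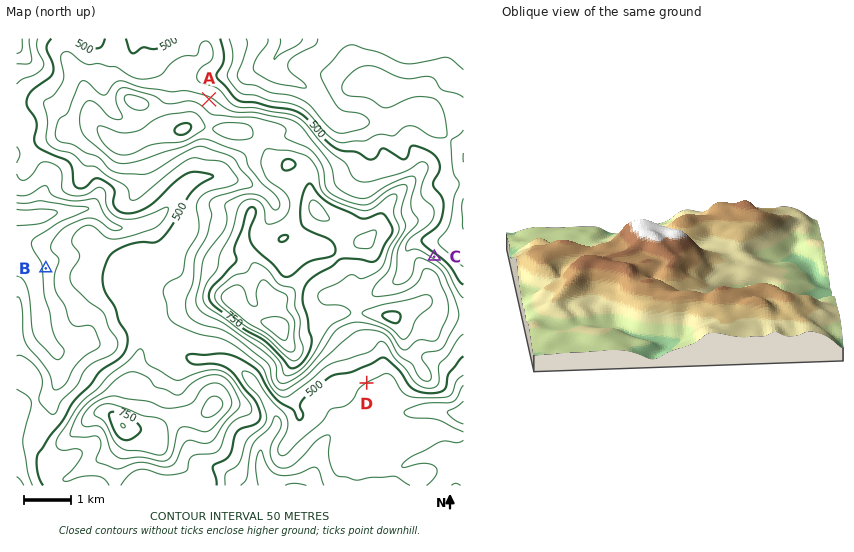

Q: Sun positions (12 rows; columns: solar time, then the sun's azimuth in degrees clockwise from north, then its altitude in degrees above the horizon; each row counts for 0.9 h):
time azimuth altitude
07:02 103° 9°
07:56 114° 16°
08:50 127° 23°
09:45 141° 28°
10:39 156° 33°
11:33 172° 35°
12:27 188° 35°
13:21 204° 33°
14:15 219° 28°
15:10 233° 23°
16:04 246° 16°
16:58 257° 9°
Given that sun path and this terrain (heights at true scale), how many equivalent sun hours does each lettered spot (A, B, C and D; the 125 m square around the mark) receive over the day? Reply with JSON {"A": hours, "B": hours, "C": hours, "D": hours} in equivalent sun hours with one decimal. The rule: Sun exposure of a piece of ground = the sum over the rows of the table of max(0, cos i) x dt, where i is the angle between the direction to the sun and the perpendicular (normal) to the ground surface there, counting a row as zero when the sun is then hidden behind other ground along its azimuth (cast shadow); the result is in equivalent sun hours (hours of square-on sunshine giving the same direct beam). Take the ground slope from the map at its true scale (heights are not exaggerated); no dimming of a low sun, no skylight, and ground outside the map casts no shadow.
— {"A": 3.4, "B": 4.3, "C": 2.0, "D": 4.9}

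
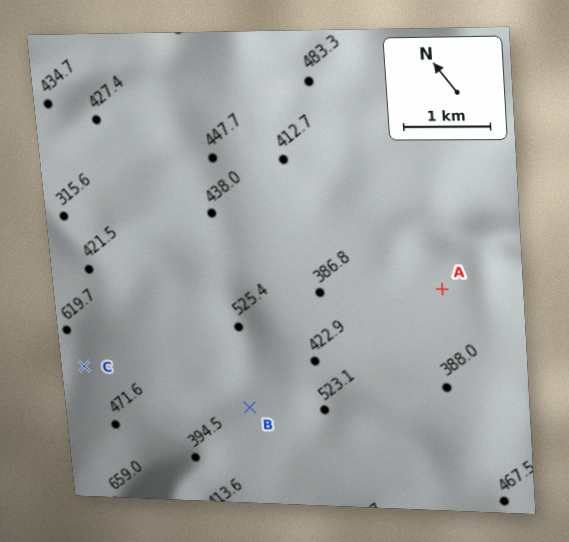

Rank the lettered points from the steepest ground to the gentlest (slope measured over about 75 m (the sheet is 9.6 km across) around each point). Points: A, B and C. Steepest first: C B A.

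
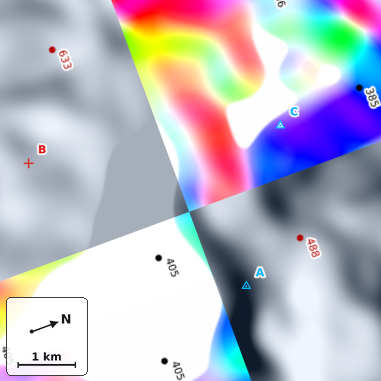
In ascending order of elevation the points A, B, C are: C A B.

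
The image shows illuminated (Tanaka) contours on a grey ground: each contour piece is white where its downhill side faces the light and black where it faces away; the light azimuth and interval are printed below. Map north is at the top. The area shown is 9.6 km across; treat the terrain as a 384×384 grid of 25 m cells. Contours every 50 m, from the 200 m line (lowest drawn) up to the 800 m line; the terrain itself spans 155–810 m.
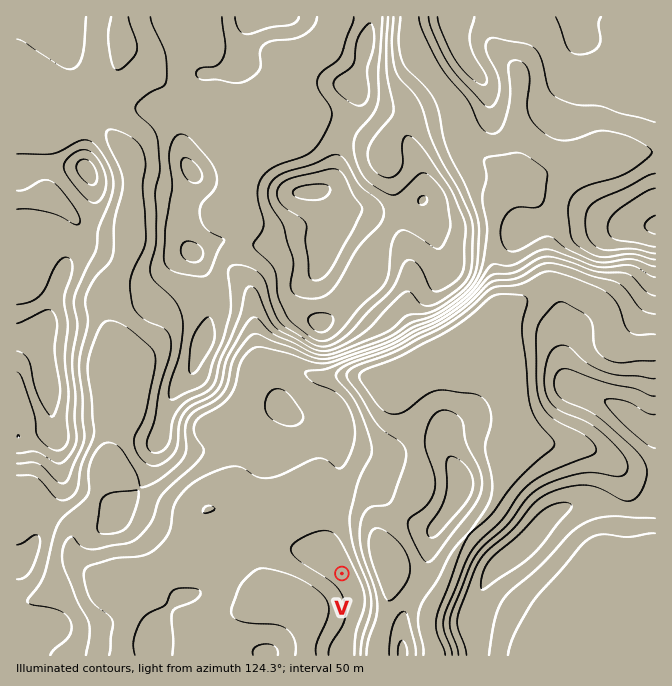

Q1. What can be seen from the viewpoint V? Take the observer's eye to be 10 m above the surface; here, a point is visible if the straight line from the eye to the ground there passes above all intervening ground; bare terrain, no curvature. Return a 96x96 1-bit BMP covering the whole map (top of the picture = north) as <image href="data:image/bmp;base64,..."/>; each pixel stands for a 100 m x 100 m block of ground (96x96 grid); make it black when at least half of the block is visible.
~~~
<image width="96" height="96" href="data:image/bmp;base64,Qk2+BAAAAAAAAD4AAAAoAAAAYAAAAGAAAAABAAEAAAAAAIAEAAATCwAAEwsAAAIAAAAAAAAA////AAAAAAB/8Af4D//AAHgAAAB/+Af////AAHgAAAAP+Af////gAPgAAAAH/Af////gAPgAAAAH/g/////gAPgAAAAP/w/////gAfgAAAAP/wf////gAPgAAAB//AP////gAPgAAAB/+AD////gAPgAAAB/8AD///zgAPwAAAD/+AH///DgAPwAAAD//AH//+DgDH4AAAD//4PH/+PADH8AAAD///8D/+eADj+AAAB///4B/4eADj/AAAA/n/4B/wAAHh/gAAA+H/8B/AAAHg/wAAAcD/+B8AAAPgf4AAAcB/+BwAAAfwP8AAAMA//DAAAAfwH+AAAAAf/8AAAA/4D+AAAAAf/wAAAB/8B/AAAAAf/gAABj/8A/gAAAAP/gAAD//+A/gAABgD/gAAH//+AfgAABwB/gAAH//+APgAABwB/gAAP//+AHgAAD4A/wAAf//8AD4AAD4A/4AB///8AA8AAD4A/8A////4AAfAcD4A/+B///H4AAH/8D4Af/D//8H4AAD/8D4Afwf//wHwAAD/8D4APgP//gDwAAD/8DwAPgD//ADwAAH/4DwAPwB/+ADwAAH/gHgAP8B8AABgAAf/AHgAH/A4AABAAA/+AHAAH/gAAAAAAB/4AHAAD/gAAAAAAB/AAHAAD/gAAAAAAD8AAGAAB/gAAAAAADwAAGAAA/wAAAAAADwAAGAAAfwAAAAAAHgAAOAAAfwB/AAAAHgAAOAAAf4H//wIAHgAAOAAAP9///+eAPgAAOAAAH//////APgAAOAAAH//////gfAAAGAAAD//////wfAAAGAAAD/+D///4fgAAAAAAD/wB/////gAAAAAAB+QA/////wAAAAAAB8AAf////gAAAAAAB8AAP////gAcAAAAA8AAH////wf8AAAAA8AAB//////8AAAAB+AAAP8P///8AAAAf+AAAPwH///8AAAA/+AAAPwH///8AAAAf8AAAPwH///8AAAADwAAAPwD///8AAAAAAAAAPgD///8AAAAAAAAAPgD3//8AAAAAAAAAPgBB//4AAAAAAAAAPAAA/4AAAAAAAAAAPAAAfgAAAAAAAAAAHAAAeAAAAAAAAAAAAAAAcAAAAAAAAAAAAAAAAAAAAAAAAAAAAAAAAAAAAAAwAAAAAAAAAAAAAAAAAAAAAAAAAAAAAAAAAAAAAAAAAAAAAAAAAAAAAAAAAAAAAAAAAAAAAAAAAAAAAAAAAAAAAAADAAAAAAAAAAAAAAAB/gAAAAAAAAAAAAAB/wAAAAAAAAAAAAAB/4AAAAAAAAAAAAAA//AAAAAAAAAAAAAA//gAAAAAAAAAAAAA//4AAAAAAAAAAAAAf/8AAAAAAAAAAAAAf/8AAAAAAAAAAAAAf/kAAAAAAAAAAAAAP+AAAAAAAAAAAAAAP8AAAAAAAAAAAAAAPwAAAAAAAAAAAAAAHgAAAAAAAAAAAAAAHAAAAAAAAAAAAAAAAAAAAAAAAAAAAAAAAAAAAAAAAAAAAAAAAAAAAAAAAAAAAAAAAAAAAAAAAAAAAAAAAAA="/>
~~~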